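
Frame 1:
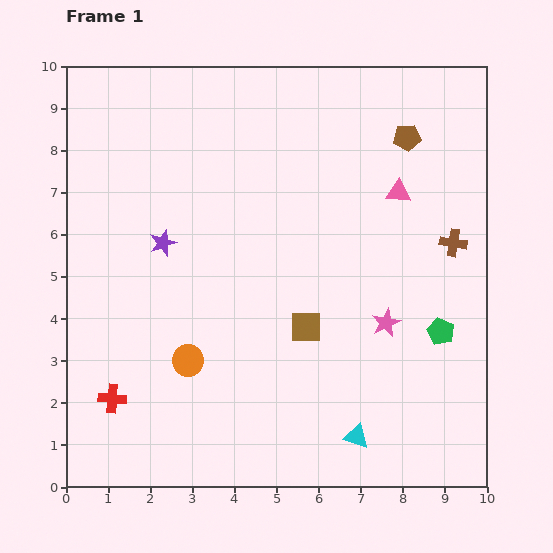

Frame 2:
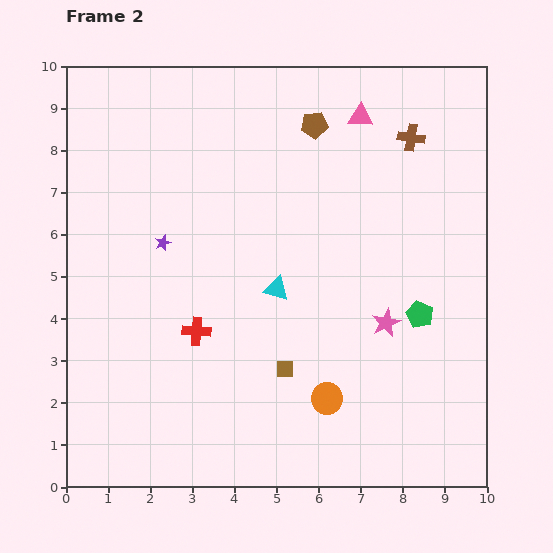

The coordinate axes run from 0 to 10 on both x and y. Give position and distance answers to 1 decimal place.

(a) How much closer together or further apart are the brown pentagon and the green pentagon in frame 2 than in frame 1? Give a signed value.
+0.4

Distance in frame 1: 4.7. Distance in frame 2: 5.1.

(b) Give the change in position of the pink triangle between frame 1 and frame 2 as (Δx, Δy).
(-0.9, 1.8)

The pink triangle was at (7.9, 7.0) in frame 1 and (7.0, 8.8) in frame 2.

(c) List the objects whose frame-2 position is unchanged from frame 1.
the purple star, the pink star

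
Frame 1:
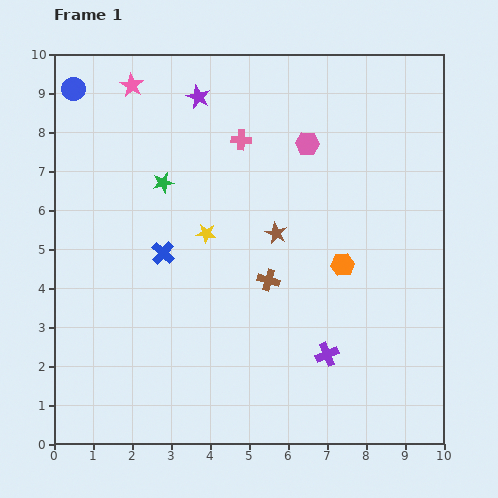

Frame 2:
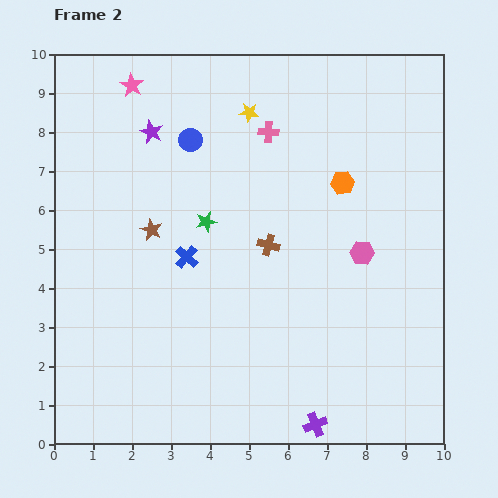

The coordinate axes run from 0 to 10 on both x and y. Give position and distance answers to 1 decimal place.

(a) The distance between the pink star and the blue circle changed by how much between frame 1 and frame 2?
+0.6

Distance in frame 1: 1.5. Distance in frame 2: 2.1.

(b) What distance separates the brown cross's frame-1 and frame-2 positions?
0.9

The brown cross moved from (5.5, 4.2) to (5.5, 5.1), a distance of √(0.0² + 0.9²) ≈ 0.9.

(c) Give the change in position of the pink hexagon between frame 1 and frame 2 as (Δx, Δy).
(1.4, -2.8)

The pink hexagon was at (6.5, 7.7) in frame 1 and (7.9, 4.9) in frame 2.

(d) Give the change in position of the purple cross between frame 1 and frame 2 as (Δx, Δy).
(-0.3, -1.8)

The purple cross was at (7.0, 2.3) in frame 1 and (6.7, 0.5) in frame 2.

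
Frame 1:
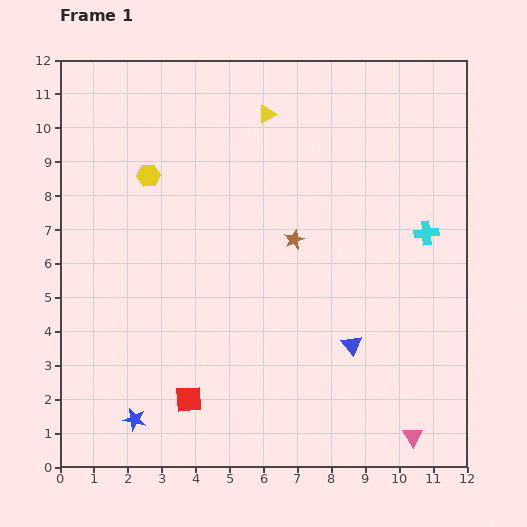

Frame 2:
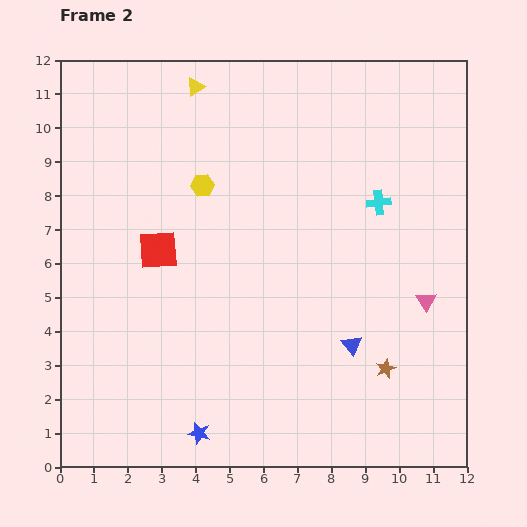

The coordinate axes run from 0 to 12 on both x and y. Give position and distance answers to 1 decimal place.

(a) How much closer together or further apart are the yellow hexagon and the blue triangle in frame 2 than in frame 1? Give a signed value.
-1.4

Distance in frame 1: 7.8. Distance in frame 2: 6.4.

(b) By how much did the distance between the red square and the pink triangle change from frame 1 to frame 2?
+1.3

Distance in frame 1: 6.7. Distance in frame 2: 8.0.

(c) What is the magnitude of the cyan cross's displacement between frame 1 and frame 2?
1.7

The cyan cross moved from (10.8, 6.9) to (9.4, 7.8), a distance of √(1.4² + 0.9²) ≈ 1.7.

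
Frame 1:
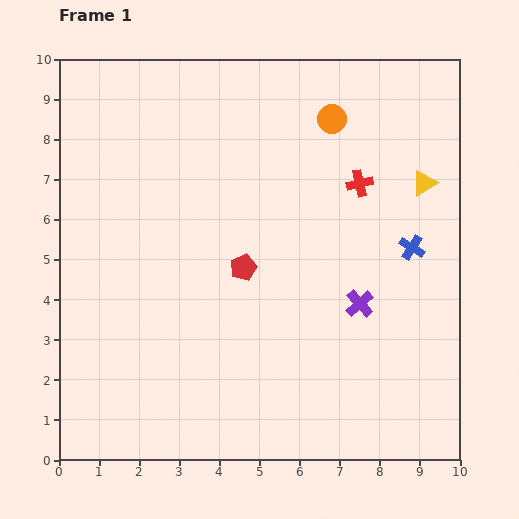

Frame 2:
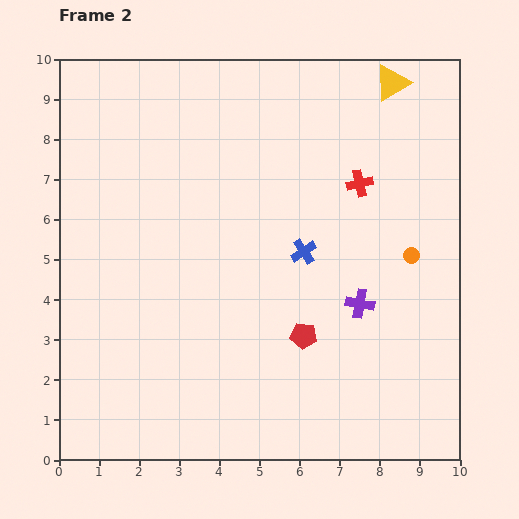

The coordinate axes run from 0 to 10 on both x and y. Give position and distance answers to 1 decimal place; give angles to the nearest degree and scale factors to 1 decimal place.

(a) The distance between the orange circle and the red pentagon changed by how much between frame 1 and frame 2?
-0.9

Distance in frame 1: 4.3. Distance in frame 2: 3.4.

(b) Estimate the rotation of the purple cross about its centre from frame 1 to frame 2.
38° counter-clockwise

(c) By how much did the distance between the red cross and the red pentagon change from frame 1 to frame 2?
+0.4

Distance in frame 1: 3.6. Distance in frame 2: 4.0.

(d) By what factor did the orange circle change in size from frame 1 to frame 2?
0.6×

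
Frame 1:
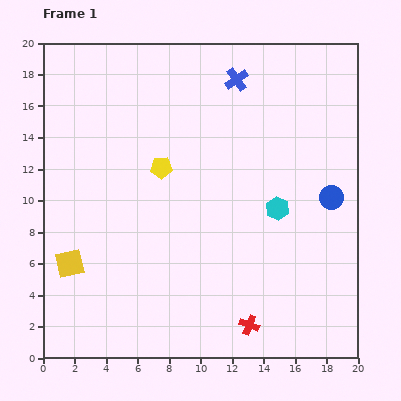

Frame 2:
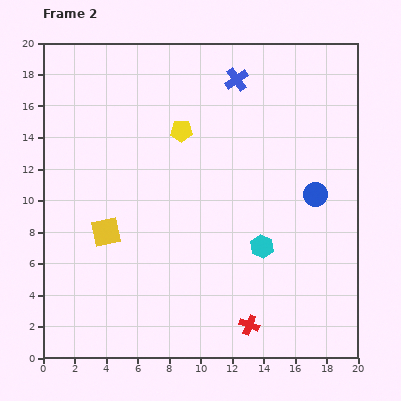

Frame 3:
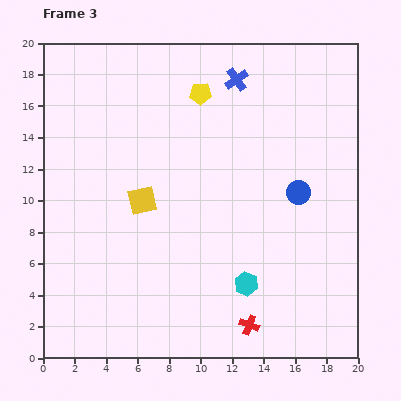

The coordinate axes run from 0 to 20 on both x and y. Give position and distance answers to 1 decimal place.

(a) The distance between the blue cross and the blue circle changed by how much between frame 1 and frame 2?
-0.8

Distance in frame 1: 9.6. Distance in frame 2: 8.8.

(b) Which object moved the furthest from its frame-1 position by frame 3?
the yellow square

(moved 6.1; next 5.3)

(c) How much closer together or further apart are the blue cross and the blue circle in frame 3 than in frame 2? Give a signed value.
-0.6

Distance in frame 2: 8.8. Distance in frame 3: 8.2.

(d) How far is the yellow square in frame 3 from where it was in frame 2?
3.0

The yellow square moved from (4.0, 8.0) to (6.3, 10.0), a distance of √(2.3² + 2.0²) ≈ 3.0.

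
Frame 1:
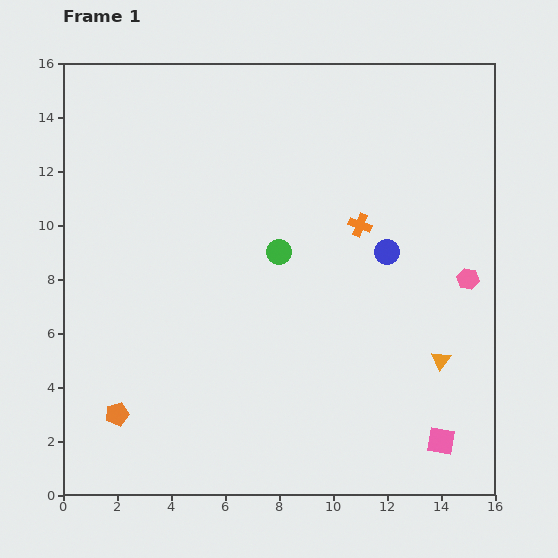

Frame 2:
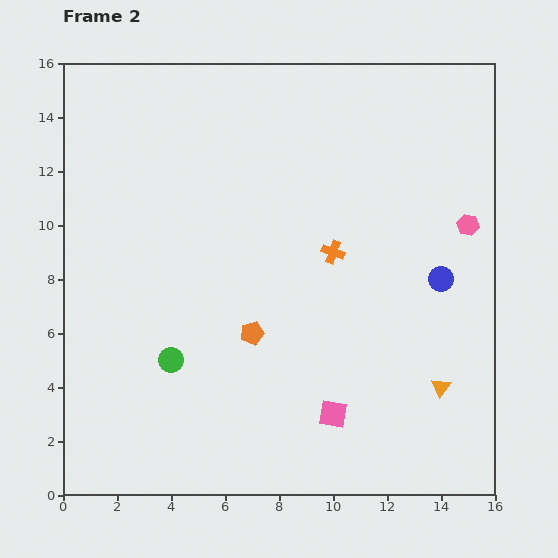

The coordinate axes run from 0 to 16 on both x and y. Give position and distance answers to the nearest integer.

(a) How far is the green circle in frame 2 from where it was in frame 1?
6

The green circle moved from (8, 9) to (4, 5), a distance of √(4² + 4²) ≈ 6.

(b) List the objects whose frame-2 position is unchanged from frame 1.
none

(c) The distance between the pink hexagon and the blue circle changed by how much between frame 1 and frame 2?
-1

Distance in frame 1: 3. Distance in frame 2: 2.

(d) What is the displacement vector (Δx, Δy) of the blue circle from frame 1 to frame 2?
(2, -1)

The blue circle was at (12, 9) in frame 1 and (14, 8) in frame 2.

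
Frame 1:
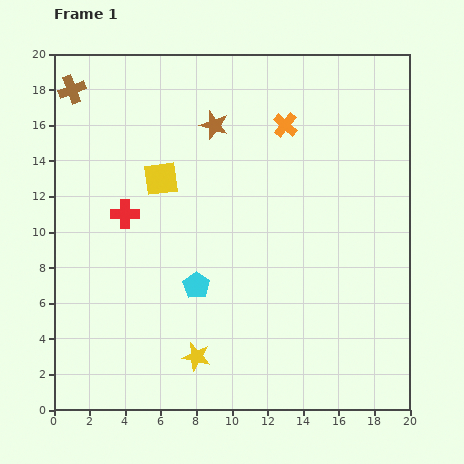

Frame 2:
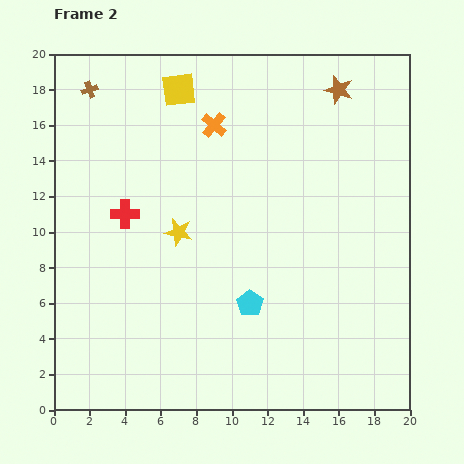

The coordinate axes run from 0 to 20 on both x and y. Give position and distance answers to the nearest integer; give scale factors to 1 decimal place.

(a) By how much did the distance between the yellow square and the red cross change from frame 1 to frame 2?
+5

Distance in frame 1: 3. Distance in frame 2: 8.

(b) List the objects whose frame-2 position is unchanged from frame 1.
the red cross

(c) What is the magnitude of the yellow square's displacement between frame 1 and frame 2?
5

The yellow square moved from (6, 13) to (7, 18), a distance of √(1² + 5²) ≈ 5.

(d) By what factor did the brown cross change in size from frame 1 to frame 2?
0.6×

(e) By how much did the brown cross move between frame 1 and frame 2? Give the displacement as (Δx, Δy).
(1, 0)

The brown cross was at (1, 18) in frame 1 and (2, 18) in frame 2.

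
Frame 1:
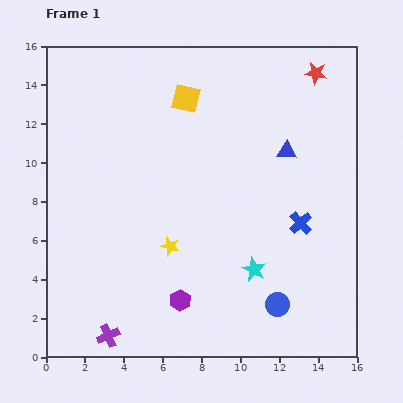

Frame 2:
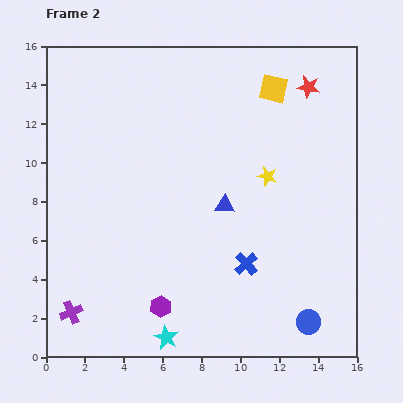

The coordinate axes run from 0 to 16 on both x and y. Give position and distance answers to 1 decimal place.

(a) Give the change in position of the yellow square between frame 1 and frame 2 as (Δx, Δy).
(4.5, 0.5)

The yellow square was at (7.2, 13.3) in frame 1 and (11.7, 13.8) in frame 2.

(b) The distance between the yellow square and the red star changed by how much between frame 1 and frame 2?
-5.0

Distance in frame 1: 6.8. Distance in frame 2: 1.8.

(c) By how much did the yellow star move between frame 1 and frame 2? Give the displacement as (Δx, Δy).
(5.0, 3.6)

The yellow star was at (6.4, 5.7) in frame 1 and (11.4, 9.3) in frame 2.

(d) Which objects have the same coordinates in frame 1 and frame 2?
none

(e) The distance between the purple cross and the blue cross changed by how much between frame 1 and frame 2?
-2.2

Distance in frame 1: 11.5. Distance in frame 2: 9.3.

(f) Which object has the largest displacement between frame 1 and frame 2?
the yellow star

(moved 6.2; next 5.7)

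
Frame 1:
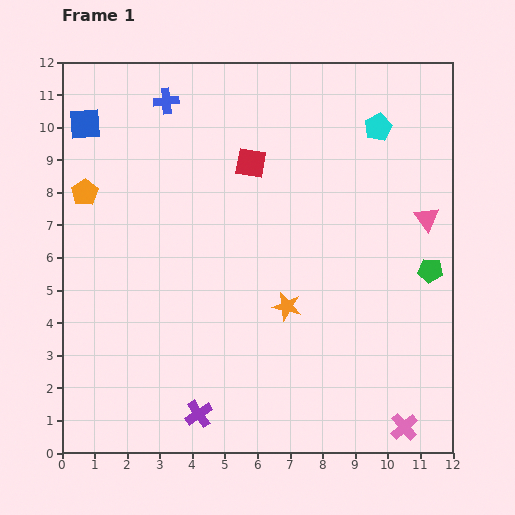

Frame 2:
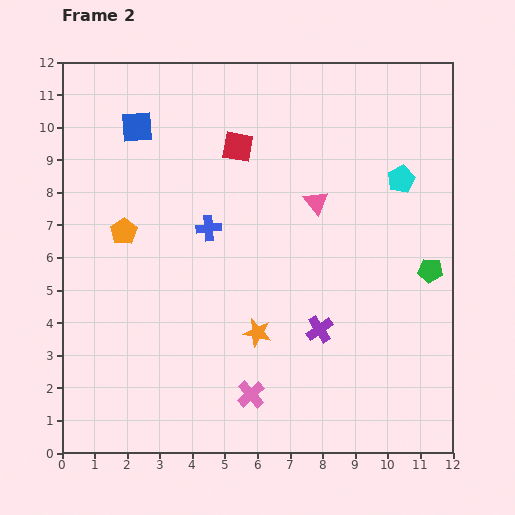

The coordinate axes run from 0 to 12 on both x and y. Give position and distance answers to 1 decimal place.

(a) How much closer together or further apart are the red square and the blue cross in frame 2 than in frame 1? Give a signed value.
-0.5

Distance in frame 1: 3.2. Distance in frame 2: 2.7.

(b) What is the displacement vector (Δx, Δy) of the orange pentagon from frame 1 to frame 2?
(1.2, -1.2)

The orange pentagon was at (0.7, 8.0) in frame 1 and (1.9, 6.8) in frame 2.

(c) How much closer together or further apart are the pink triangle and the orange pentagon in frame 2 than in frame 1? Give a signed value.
-4.5

Distance in frame 1: 10.5. Distance in frame 2: 6.0.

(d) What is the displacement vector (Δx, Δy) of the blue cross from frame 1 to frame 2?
(1.3, -3.9)

The blue cross was at (3.2, 10.8) in frame 1 and (4.5, 6.9) in frame 2.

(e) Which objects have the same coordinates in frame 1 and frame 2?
the green pentagon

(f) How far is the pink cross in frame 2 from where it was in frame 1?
4.8

The pink cross moved from (10.5, 0.8) to (5.8, 1.8), a distance of √(4.7² + 1.0²) ≈ 4.8.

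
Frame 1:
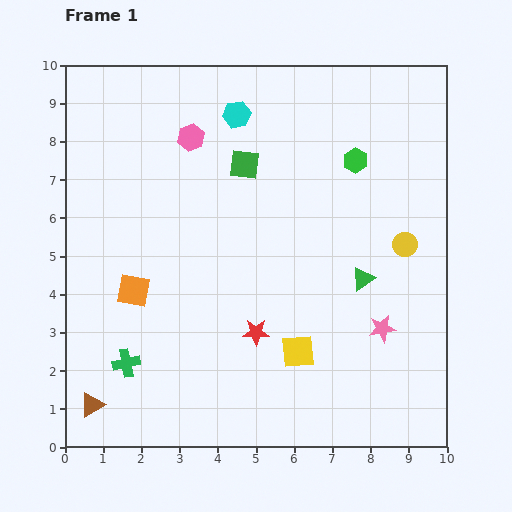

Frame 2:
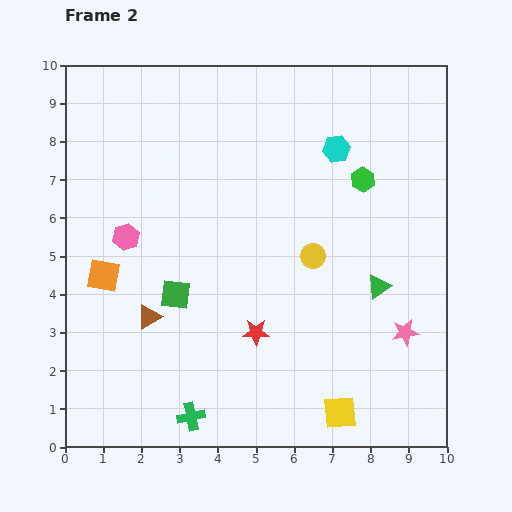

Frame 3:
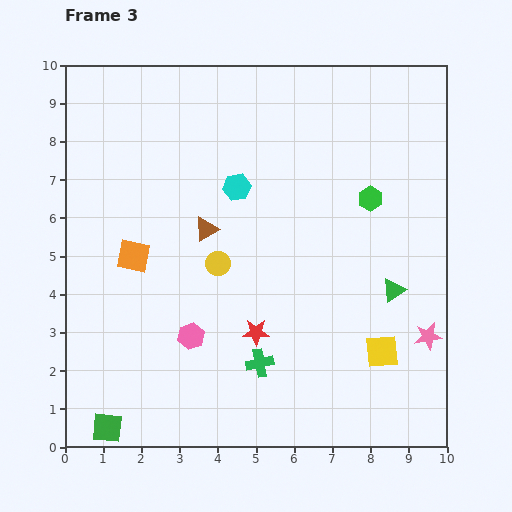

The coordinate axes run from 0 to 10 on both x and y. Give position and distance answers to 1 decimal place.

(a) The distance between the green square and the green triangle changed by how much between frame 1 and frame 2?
+1.0

Distance in frame 1: 4.3. Distance in frame 2: 5.3.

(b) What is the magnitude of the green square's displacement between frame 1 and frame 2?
3.8

The green square moved from (4.7, 7.4) to (2.9, 4.0), a distance of √(1.8² + 3.4²) ≈ 3.8.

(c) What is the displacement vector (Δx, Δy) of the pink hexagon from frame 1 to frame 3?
(0.0, -5.2)

The pink hexagon was at (3.3, 8.1) in frame 1 and (3.3, 2.9) in frame 3.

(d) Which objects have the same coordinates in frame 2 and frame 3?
the red star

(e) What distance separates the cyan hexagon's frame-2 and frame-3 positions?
2.8

The cyan hexagon moved from (7.1, 7.8) to (4.5, 6.8), a distance of √(2.6² + 1.0²) ≈ 2.8.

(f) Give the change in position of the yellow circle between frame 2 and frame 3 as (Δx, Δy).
(-2.5, -0.2)

The yellow circle was at (6.5, 5.0) in frame 2 and (4.0, 4.8) in frame 3.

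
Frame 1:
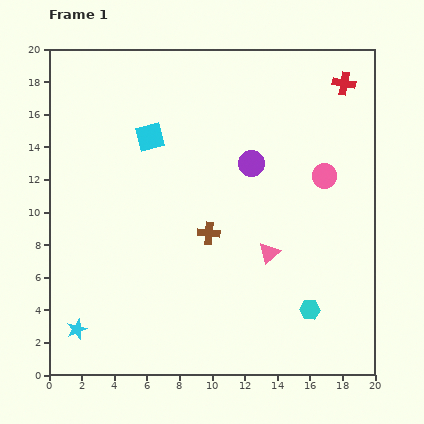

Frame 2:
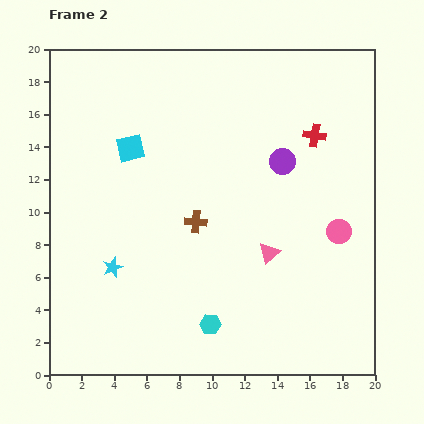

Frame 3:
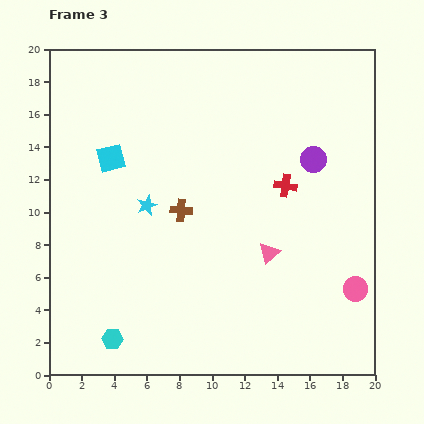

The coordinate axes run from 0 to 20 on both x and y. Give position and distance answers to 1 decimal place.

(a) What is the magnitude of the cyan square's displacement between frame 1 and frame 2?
1.4

The cyan square moved from (6.2, 14.6) to (5.0, 13.9), a distance of √(1.2² + 0.7²) ≈ 1.4.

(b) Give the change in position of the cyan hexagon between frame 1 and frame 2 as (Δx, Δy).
(-6.1, -0.9)

The cyan hexagon was at (16.0, 4.0) in frame 1 and (9.9, 3.1) in frame 2.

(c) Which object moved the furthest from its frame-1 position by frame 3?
the cyan hexagon

(moved 12.2; next 8.7)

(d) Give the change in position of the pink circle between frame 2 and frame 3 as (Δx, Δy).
(1.0, -3.5)

The pink circle was at (17.8, 8.8) in frame 2 and (18.8, 5.3) in frame 3.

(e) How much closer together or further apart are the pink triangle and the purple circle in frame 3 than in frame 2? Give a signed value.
+0.6

Distance in frame 2: 5.7. Distance in frame 3: 6.3.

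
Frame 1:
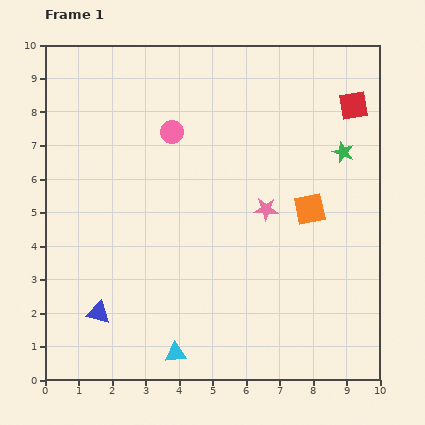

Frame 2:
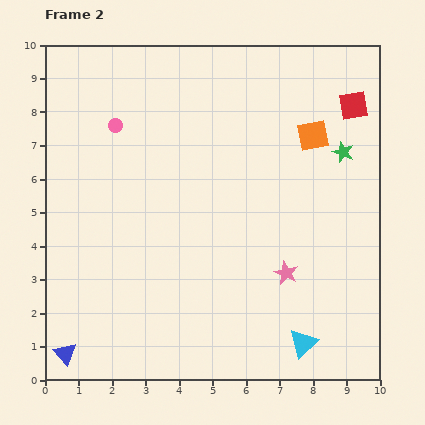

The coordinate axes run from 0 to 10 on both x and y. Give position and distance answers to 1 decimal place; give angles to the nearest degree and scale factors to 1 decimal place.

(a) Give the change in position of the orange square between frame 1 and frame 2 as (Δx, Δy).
(0.1, 2.2)

The orange square was at (7.9, 5.1) in frame 1 and (8.0, 7.3) in frame 2.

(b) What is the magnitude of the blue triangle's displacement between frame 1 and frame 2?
1.6

The blue triangle moved from (1.6, 2.0) to (0.6, 0.8), a distance of √(1.0² + 1.2²) ≈ 1.6.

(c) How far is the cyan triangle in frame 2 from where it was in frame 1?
3.8

The cyan triangle moved from (3.9, 0.8) to (7.7, 1.1), a distance of √(3.8² + 0.3²) ≈ 3.8.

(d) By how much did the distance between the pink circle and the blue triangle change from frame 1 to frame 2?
+1.2

Distance in frame 1: 5.8. Distance in frame 2: 7.0.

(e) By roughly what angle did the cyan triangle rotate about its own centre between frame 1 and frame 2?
38° counter-clockwise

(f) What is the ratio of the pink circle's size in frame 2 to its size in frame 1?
0.6×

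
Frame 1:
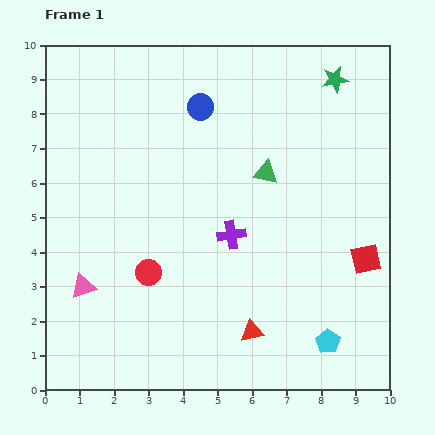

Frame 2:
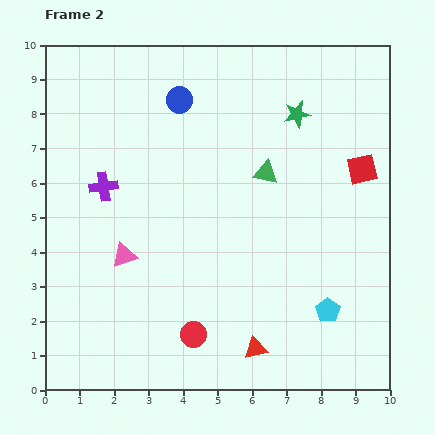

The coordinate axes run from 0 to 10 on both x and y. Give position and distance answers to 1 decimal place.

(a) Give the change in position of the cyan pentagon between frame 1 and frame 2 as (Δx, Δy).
(0.0, 0.9)

The cyan pentagon was at (8.2, 1.4) in frame 1 and (8.2, 2.3) in frame 2.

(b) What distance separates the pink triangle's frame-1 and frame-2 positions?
1.5

The pink triangle moved from (1.1, 3.0) to (2.3, 3.9), a distance of √(1.2² + 0.9²) ≈ 1.5.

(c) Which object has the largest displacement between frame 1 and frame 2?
the purple cross

(moved 4.0; next 2.6)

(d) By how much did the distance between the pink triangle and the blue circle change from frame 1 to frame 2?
-1.4

Distance in frame 1: 6.2. Distance in frame 2: 4.8.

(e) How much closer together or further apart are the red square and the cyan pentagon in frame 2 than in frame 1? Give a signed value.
+1.6

Distance in frame 1: 2.6. Distance in frame 2: 4.2.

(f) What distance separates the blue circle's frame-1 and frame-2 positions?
0.6

The blue circle moved from (4.5, 8.2) to (3.9, 8.4), a distance of √(0.6² + 0.2²) ≈ 0.6.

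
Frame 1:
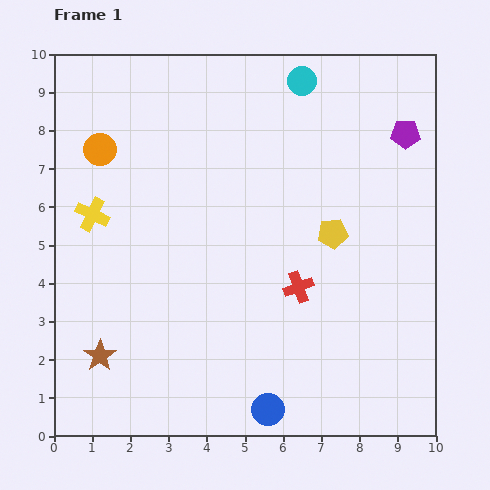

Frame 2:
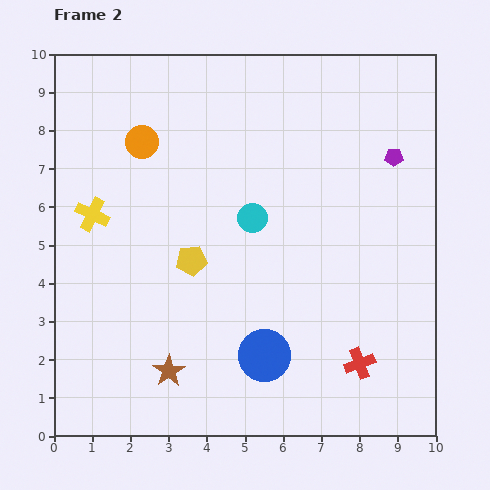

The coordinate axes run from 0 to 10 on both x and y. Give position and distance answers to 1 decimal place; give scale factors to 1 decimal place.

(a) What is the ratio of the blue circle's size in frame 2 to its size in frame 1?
1.6×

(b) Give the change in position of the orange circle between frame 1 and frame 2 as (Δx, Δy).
(1.1, 0.2)

The orange circle was at (1.2, 7.5) in frame 1 and (2.3, 7.7) in frame 2.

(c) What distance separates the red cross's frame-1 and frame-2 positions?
2.6

The red cross moved from (6.4, 3.9) to (8.0, 1.9), a distance of √(1.6² + 2.0²) ≈ 2.6.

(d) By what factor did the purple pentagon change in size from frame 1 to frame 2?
0.6×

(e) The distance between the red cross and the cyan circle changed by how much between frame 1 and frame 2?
-0.7

Distance in frame 1: 5.4. Distance in frame 2: 4.7.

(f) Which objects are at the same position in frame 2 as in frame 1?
the yellow cross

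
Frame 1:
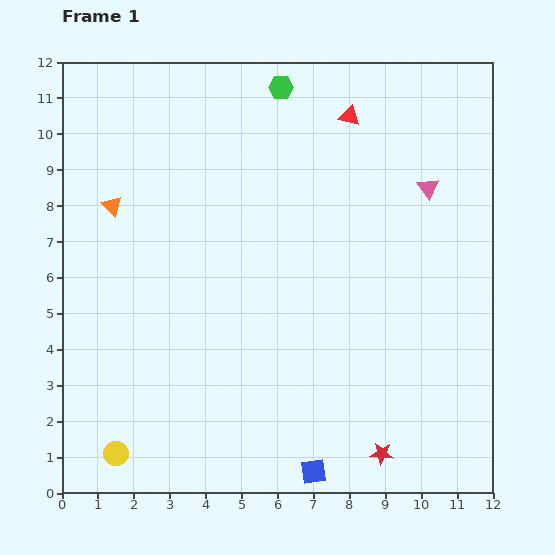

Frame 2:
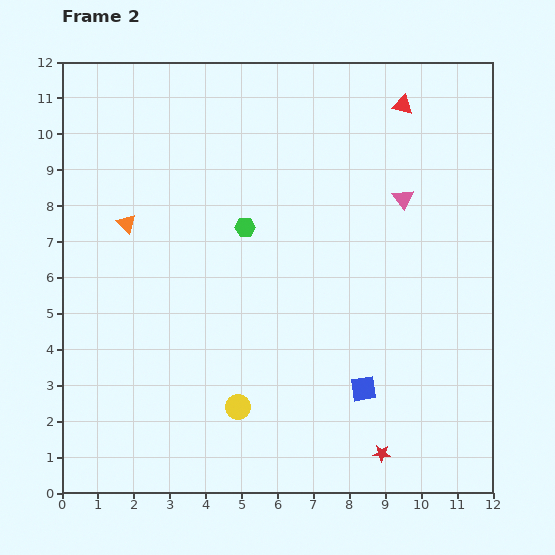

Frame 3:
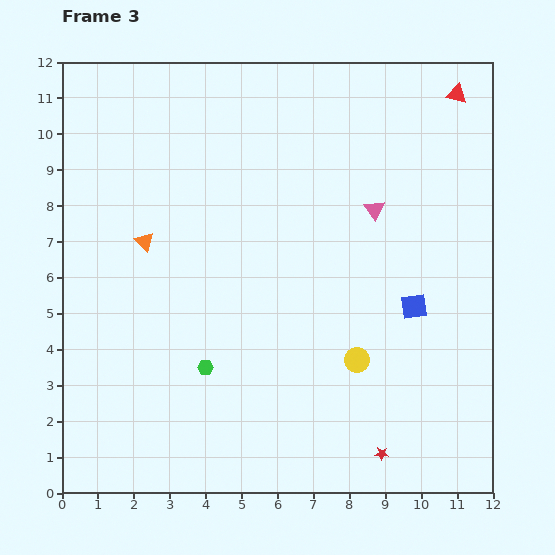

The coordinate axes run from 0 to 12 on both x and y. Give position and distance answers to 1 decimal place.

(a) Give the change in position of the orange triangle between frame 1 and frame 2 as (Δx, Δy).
(0.4, -0.5)

The orange triangle was at (1.4, 8.0) in frame 1 and (1.8, 7.5) in frame 2.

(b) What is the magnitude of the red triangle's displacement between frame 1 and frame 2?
1.5

The red triangle moved from (8.0, 10.5) to (9.5, 10.8), a distance of √(1.5² + 0.3²) ≈ 1.5.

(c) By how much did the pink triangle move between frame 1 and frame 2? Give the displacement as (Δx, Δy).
(-0.7, -0.3)

The pink triangle was at (10.2, 8.5) in frame 1 and (9.5, 8.2) in frame 2.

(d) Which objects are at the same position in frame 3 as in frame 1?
the red star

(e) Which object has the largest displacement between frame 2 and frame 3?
the green hexagon

(moved 4.1; next 3.5)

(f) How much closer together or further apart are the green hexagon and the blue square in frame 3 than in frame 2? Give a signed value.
+0.4

Distance in frame 2: 5.6. Distance in frame 3: 6.0.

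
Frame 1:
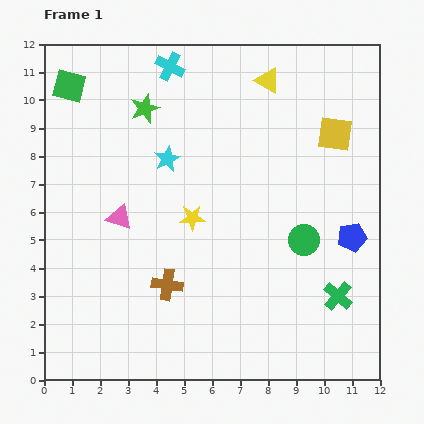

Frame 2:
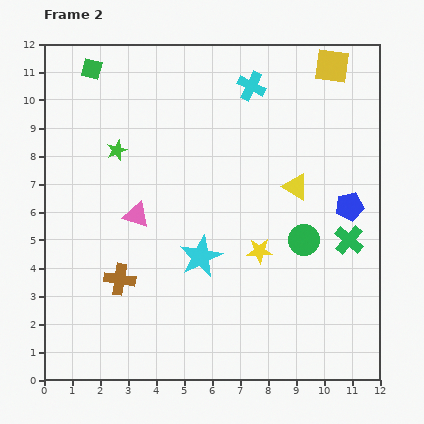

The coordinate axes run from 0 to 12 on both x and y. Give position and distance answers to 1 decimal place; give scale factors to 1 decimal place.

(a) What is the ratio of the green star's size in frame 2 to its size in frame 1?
0.7×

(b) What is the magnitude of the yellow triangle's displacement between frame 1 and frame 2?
3.9

The yellow triangle moved from (8.0, 10.7) to (9.0, 6.9), a distance of √(1.0² + 3.8²) ≈ 3.9.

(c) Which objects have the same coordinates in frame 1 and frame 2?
the green circle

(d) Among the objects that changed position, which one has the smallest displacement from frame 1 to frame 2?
the pink triangle

(moved 0.6)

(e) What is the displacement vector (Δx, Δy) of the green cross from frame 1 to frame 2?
(0.4, 2.0)

The green cross was at (10.5, 3.0) in frame 1 and (10.9, 5.0) in frame 2.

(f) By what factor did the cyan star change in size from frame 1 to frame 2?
1.6×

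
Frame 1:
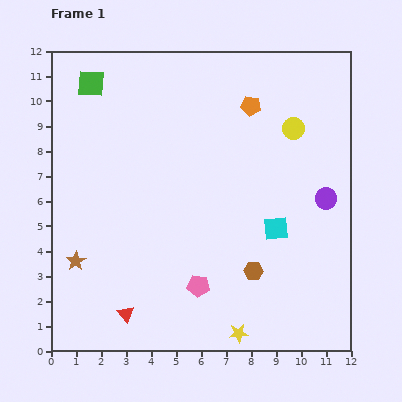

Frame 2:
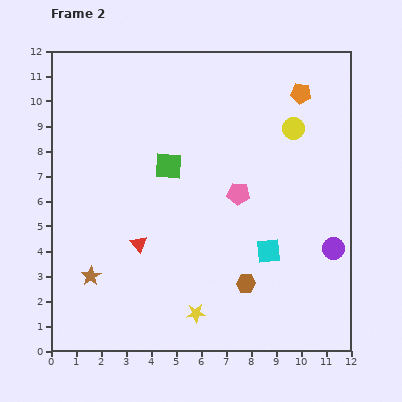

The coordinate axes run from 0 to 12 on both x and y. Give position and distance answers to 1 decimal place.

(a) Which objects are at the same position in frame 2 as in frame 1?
the yellow circle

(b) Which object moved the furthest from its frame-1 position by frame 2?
the green square

(moved 4.5; next 4.0)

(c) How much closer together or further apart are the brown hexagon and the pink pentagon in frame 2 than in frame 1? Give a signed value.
+1.3

Distance in frame 1: 2.3. Distance in frame 2: 3.6.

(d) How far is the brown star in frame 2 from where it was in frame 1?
0.8

The brown star moved from (1.0, 3.6) to (1.6, 3.0), a distance of √(0.6² + 0.6²) ≈ 0.8.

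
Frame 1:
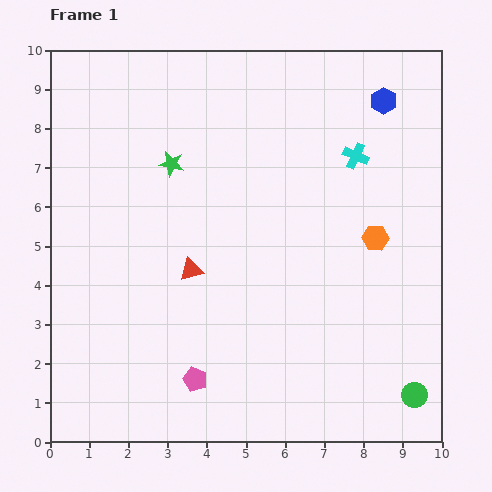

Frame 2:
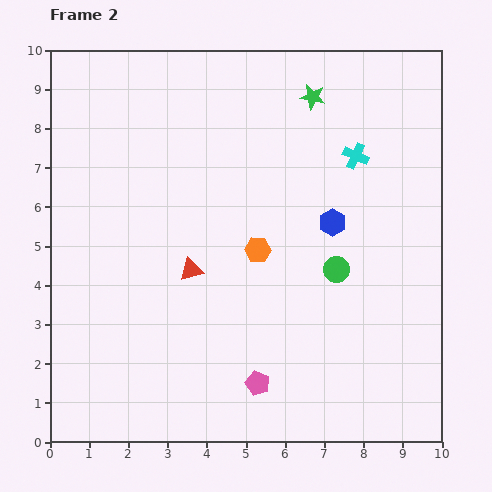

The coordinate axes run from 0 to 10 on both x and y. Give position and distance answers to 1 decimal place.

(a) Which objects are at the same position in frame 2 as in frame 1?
the cyan cross, the red triangle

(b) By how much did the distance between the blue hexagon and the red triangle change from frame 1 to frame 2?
-2.7

Distance in frame 1: 6.5. Distance in frame 2: 3.8.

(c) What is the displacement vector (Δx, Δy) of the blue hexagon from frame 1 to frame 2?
(-1.3, -3.1)

The blue hexagon was at (8.5, 8.7) in frame 1 and (7.2, 5.6) in frame 2.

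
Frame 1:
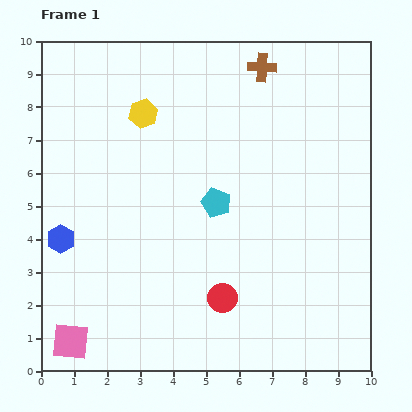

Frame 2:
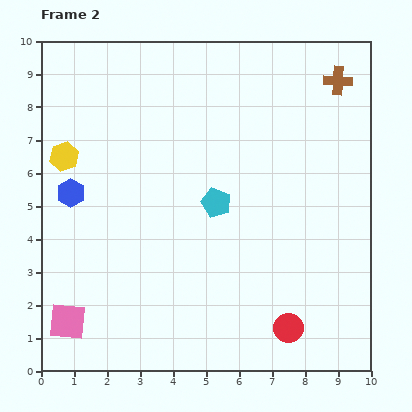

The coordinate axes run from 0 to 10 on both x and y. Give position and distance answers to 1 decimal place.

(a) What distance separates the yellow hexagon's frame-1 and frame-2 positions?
2.7

The yellow hexagon moved from (3.1, 7.8) to (0.7, 6.5), a distance of √(2.4² + 1.3²) ≈ 2.7.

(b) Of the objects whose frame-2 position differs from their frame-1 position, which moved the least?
the pink square

(moved 0.6)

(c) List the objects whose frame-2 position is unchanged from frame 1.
the cyan pentagon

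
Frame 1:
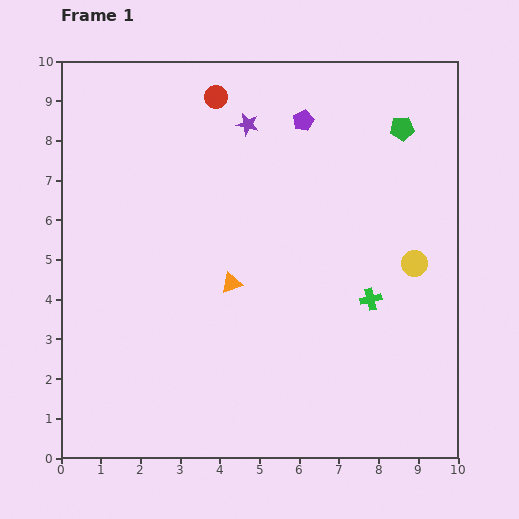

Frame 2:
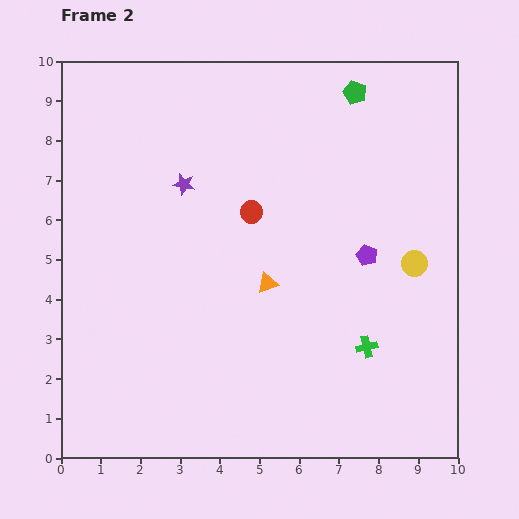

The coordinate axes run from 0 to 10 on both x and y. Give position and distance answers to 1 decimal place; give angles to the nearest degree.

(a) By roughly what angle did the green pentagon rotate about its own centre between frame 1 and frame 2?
27° clockwise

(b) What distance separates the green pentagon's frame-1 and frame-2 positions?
1.5

The green pentagon moved from (8.6, 8.3) to (7.4, 9.2), a distance of √(1.2² + 0.9²) ≈ 1.5.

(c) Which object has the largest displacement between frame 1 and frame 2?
the purple pentagon

(moved 3.8; next 3.0)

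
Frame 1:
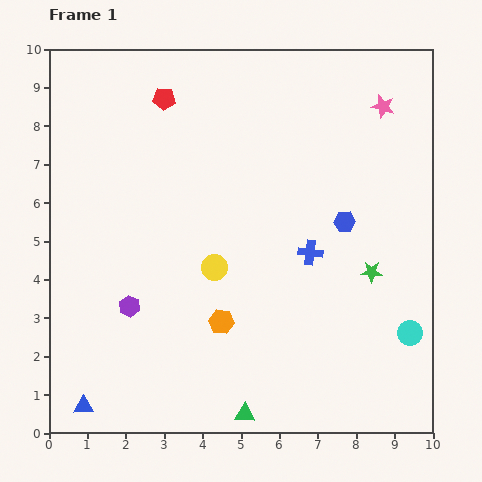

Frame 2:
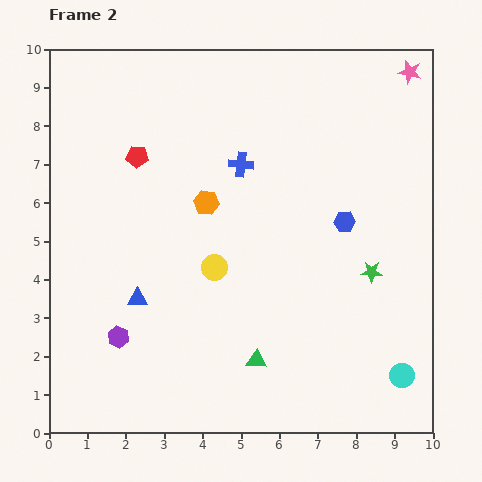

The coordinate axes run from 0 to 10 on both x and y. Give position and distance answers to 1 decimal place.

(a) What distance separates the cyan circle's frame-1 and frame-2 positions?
1.1

The cyan circle moved from (9.4, 2.6) to (9.2, 1.5), a distance of √(0.2² + 1.1²) ≈ 1.1.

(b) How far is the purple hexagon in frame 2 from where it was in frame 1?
0.9

The purple hexagon moved from (2.1, 3.3) to (1.8, 2.5), a distance of √(0.3² + 0.8²) ≈ 0.9.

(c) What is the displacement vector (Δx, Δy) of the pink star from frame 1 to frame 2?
(0.7, 0.9)

The pink star was at (8.7, 8.5) in frame 1 and (9.4, 9.4) in frame 2.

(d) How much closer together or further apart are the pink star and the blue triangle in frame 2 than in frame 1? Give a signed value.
-1.8

Distance in frame 1: 11.0. Distance in frame 2: 9.2.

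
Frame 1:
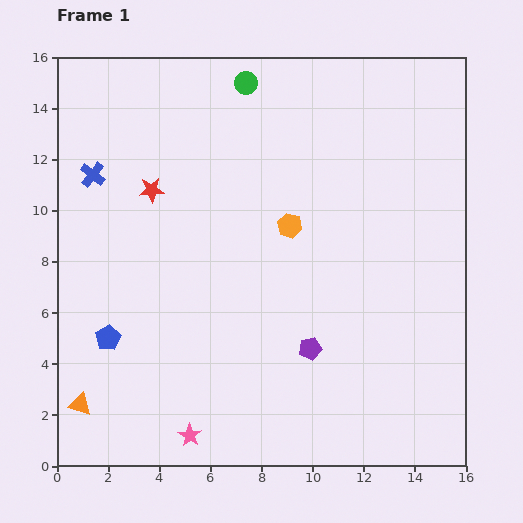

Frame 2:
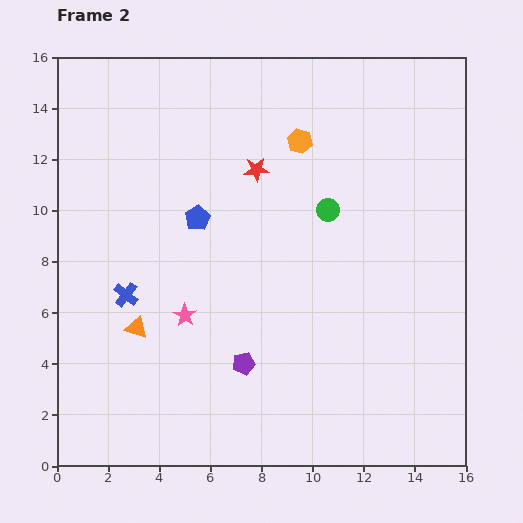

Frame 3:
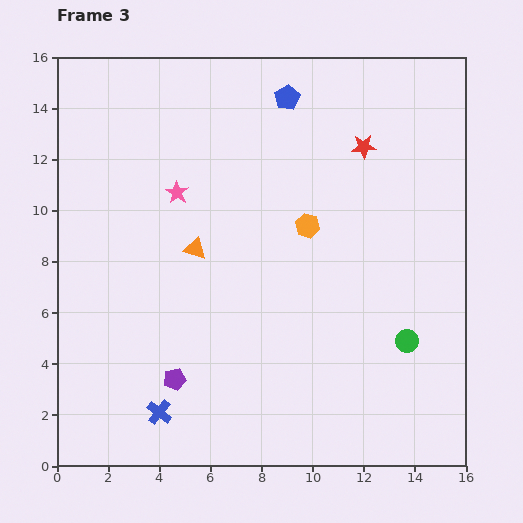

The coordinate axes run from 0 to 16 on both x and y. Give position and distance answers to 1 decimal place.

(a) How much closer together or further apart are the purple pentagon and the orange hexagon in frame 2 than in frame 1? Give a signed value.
+4.1

Distance in frame 1: 4.9. Distance in frame 2: 9.0.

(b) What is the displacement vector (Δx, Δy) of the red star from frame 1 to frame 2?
(4.1, 0.8)

The red star was at (3.7, 10.8) in frame 1 and (7.8, 11.6) in frame 2.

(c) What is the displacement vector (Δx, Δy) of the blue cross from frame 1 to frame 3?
(2.6, -9.3)

The blue cross was at (1.4, 11.4) in frame 1 and (4.0, 2.1) in frame 3.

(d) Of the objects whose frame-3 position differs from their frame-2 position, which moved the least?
the purple pentagon

(moved 2.8)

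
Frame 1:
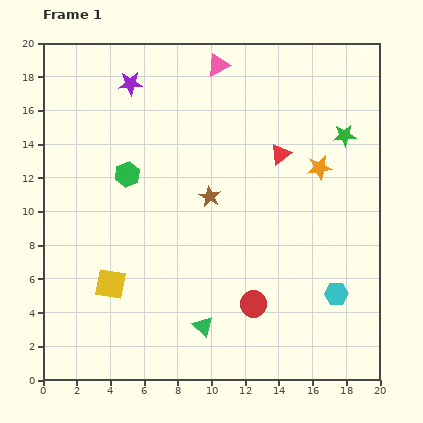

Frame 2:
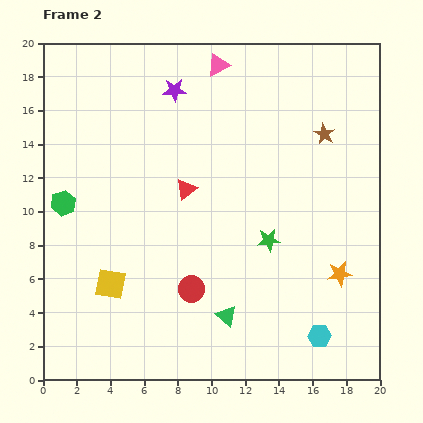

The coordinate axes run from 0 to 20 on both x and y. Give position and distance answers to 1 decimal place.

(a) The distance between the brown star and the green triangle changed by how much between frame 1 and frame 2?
+4.6

Distance in frame 1: 7.7. Distance in frame 2: 12.3.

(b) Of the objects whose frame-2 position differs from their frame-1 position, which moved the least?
the green triangle

(moved 1.5)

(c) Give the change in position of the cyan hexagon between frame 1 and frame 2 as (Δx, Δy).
(-1.0, -2.5)

The cyan hexagon was at (17.4, 5.1) in frame 1 and (16.4, 2.6) in frame 2.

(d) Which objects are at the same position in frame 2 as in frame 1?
the yellow square, the pink triangle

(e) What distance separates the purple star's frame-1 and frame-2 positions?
2.6

The purple star moved from (5.2, 17.6) to (7.8, 17.2), a distance of √(2.6² + 0.4²) ≈ 2.6.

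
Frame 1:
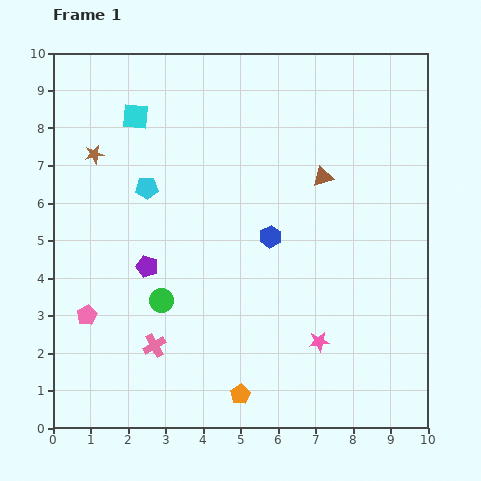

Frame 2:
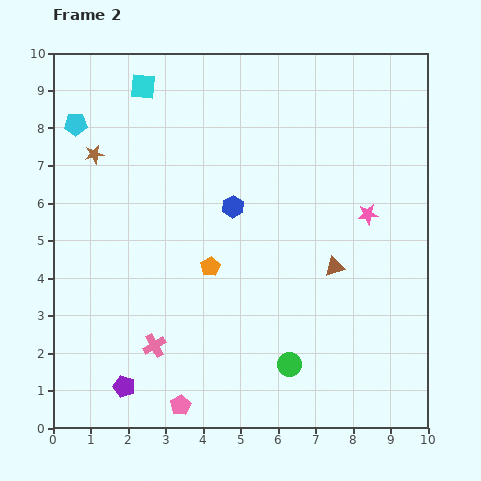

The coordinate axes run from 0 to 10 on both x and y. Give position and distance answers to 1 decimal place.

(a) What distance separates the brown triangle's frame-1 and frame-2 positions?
2.4

The brown triangle moved from (7.2, 6.7) to (7.5, 4.3), a distance of √(0.3² + 2.4²) ≈ 2.4.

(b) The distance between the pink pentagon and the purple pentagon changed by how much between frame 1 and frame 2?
-0.5

Distance in frame 1: 2.1. Distance in frame 2: 1.6.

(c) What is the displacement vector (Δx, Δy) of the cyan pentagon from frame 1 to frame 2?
(-1.9, 1.7)

The cyan pentagon was at (2.5, 6.4) in frame 1 and (0.6, 8.1) in frame 2.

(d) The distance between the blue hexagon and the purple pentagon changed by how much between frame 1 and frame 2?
+2.2

Distance in frame 1: 3.4. Distance in frame 2: 5.6.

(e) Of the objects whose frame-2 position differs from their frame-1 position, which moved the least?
the cyan square

(moved 0.8)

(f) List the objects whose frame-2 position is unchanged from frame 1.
the pink cross, the brown star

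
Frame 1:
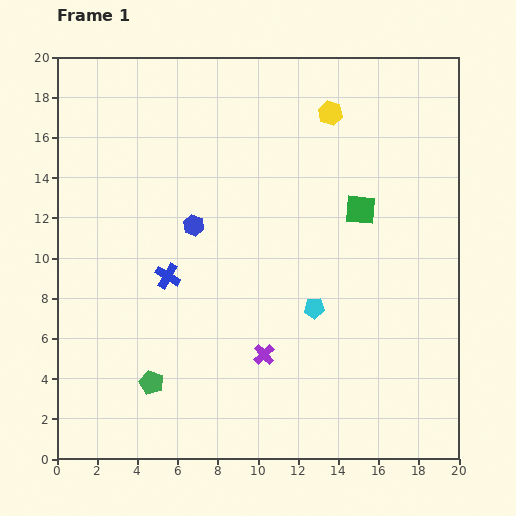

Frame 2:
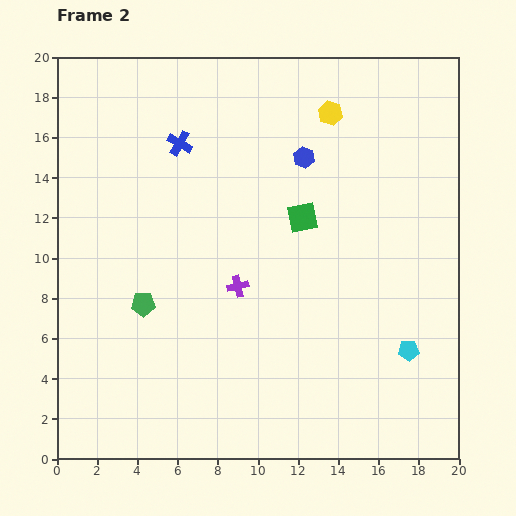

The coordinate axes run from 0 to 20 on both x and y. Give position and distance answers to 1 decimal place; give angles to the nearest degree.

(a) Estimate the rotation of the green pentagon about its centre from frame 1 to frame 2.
23° counter-clockwise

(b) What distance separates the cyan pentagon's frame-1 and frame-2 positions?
5.1

The cyan pentagon moved from (12.8, 7.5) to (17.5, 5.4), a distance of √(4.7² + 2.1²) ≈ 5.1.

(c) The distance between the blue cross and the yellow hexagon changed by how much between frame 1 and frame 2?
-3.9

Distance in frame 1: 11.5. Distance in frame 2: 7.6.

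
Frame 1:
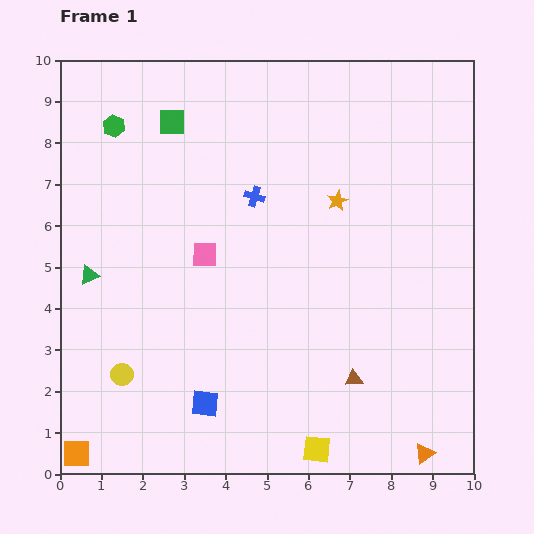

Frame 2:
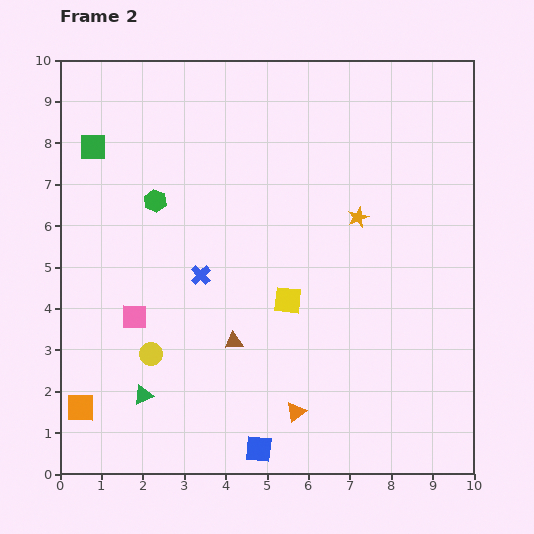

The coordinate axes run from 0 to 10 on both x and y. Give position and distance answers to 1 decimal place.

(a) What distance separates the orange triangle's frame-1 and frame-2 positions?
3.3

The orange triangle moved from (8.8, 0.5) to (5.7, 1.5), a distance of √(3.1² + 1.0²) ≈ 3.3.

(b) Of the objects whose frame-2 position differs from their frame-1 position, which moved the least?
the orange star

(moved 0.6)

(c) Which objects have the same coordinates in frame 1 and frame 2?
none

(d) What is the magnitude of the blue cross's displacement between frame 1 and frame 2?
2.3

The blue cross moved from (4.7, 6.7) to (3.4, 4.8), a distance of √(1.3² + 1.9²) ≈ 2.3.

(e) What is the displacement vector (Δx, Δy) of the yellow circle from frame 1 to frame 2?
(0.7, 0.5)

The yellow circle was at (1.5, 2.4) in frame 1 and (2.2, 2.9) in frame 2.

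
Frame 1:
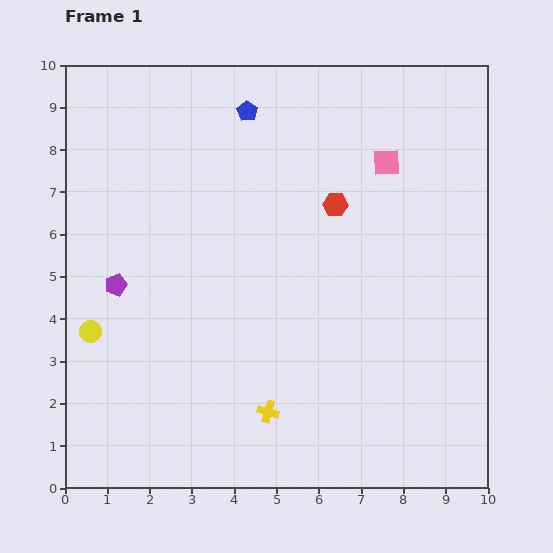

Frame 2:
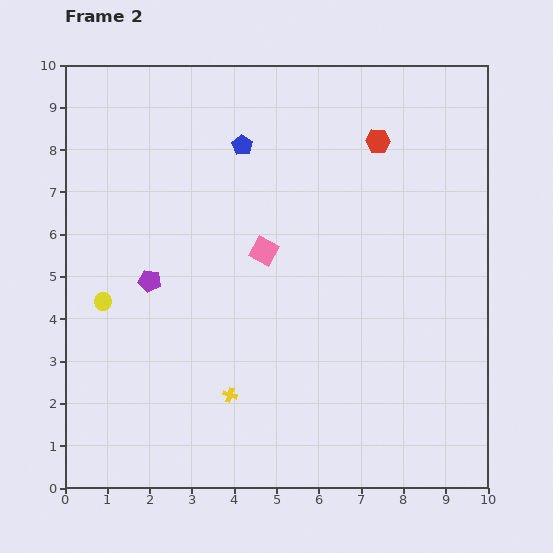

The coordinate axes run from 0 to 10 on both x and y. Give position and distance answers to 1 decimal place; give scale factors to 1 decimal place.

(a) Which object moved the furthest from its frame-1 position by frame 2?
the pink square

(moved 3.6; next 1.8)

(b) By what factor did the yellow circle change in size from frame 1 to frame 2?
0.8×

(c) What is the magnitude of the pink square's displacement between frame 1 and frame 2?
3.6

The pink square moved from (7.6, 7.7) to (4.7, 5.6), a distance of √(2.9² + 2.1²) ≈ 3.6.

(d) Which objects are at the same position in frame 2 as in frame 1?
none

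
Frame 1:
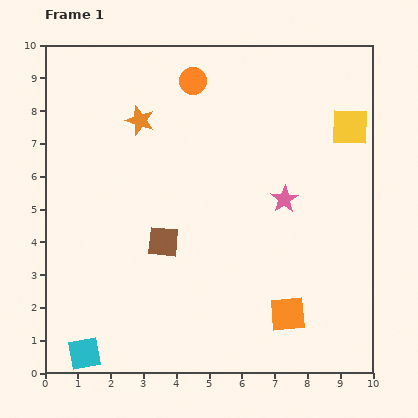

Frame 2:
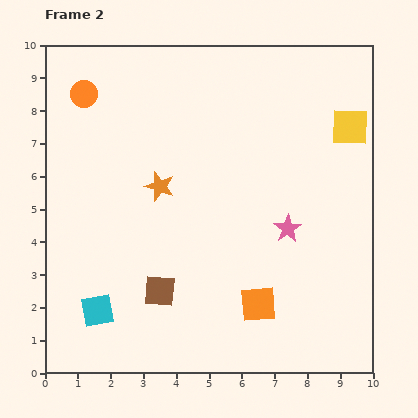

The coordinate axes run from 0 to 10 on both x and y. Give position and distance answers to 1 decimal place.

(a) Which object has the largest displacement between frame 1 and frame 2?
the orange circle

(moved 3.3; next 2.1)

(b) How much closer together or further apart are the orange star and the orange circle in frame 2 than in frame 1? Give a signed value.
+1.6

Distance in frame 1: 2.0. Distance in frame 2: 3.6.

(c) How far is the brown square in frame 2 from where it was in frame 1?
1.5

The brown square moved from (3.6, 4.0) to (3.5, 2.5), a distance of √(0.1² + 1.5²) ≈ 1.5.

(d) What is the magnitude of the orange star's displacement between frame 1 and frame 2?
2.1

The orange star moved from (2.9, 7.7) to (3.5, 5.7), a distance of √(0.6² + 2.0²) ≈ 2.1.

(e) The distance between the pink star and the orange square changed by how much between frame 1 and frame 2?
-1.0

Distance in frame 1: 3.5. Distance in frame 2: 2.5.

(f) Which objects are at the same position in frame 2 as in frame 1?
the yellow square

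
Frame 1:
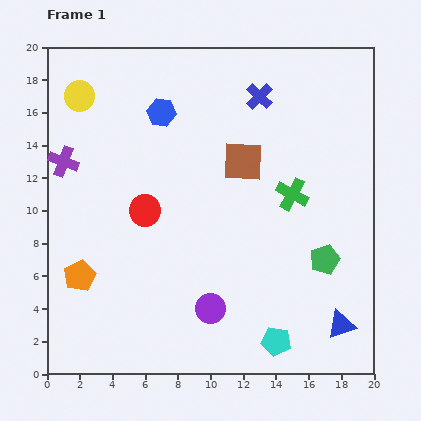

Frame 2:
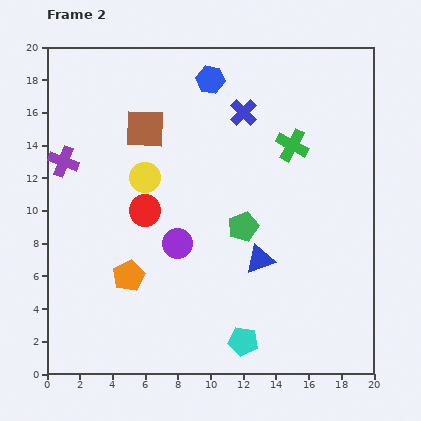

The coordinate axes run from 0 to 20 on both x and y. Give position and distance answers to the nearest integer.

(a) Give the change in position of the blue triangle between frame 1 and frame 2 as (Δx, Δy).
(-5, 4)

The blue triangle was at (18, 3) in frame 1 and (13, 7) in frame 2.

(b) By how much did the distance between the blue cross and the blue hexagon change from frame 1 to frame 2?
-3

Distance in frame 1: 6. Distance in frame 2: 3.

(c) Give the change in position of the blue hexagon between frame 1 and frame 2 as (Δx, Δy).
(3, 2)

The blue hexagon was at (7, 16) in frame 1 and (10, 18) in frame 2.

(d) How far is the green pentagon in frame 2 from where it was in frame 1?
5

The green pentagon moved from (17, 7) to (12, 9), a distance of √(5² + 2²) ≈ 5.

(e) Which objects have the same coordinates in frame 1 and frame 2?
the purple cross, the red circle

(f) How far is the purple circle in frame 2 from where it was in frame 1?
4

The purple circle moved from (10, 4) to (8, 8), a distance of √(2² + 4²) ≈ 4.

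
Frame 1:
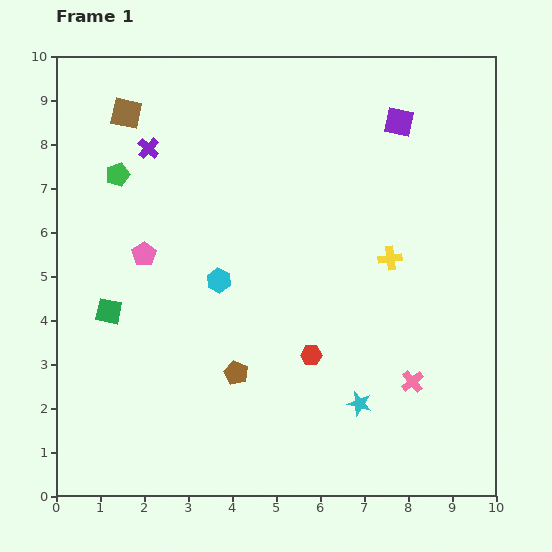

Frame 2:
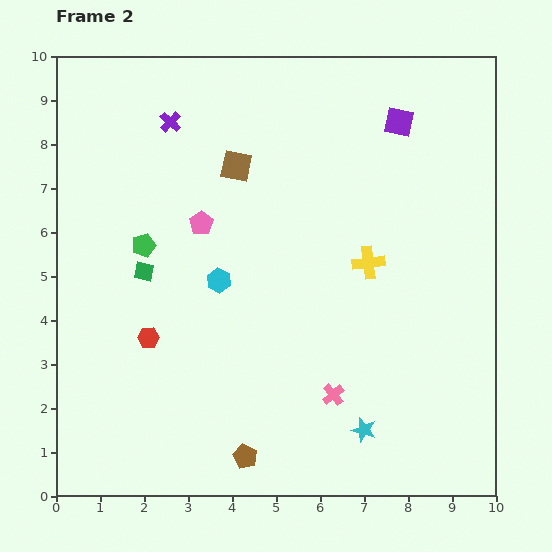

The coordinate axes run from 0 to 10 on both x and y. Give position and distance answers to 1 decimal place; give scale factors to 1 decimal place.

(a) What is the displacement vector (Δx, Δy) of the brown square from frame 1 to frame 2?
(2.5, -1.2)

The brown square was at (1.6, 8.7) in frame 1 and (4.1, 7.5) in frame 2.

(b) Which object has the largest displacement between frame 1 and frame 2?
the red hexagon

(moved 3.7; next 2.8)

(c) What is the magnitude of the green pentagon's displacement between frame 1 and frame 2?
1.7

The green pentagon moved from (1.4, 7.3) to (2.0, 5.7), a distance of √(0.6² + 1.6²) ≈ 1.7.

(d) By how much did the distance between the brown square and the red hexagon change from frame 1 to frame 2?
-2.5

Distance in frame 1: 6.9. Distance in frame 2: 4.4.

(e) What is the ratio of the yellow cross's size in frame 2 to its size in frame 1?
1.4×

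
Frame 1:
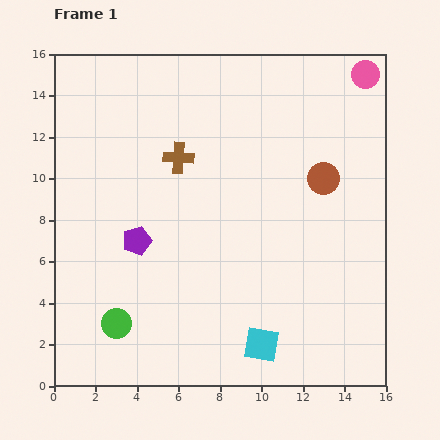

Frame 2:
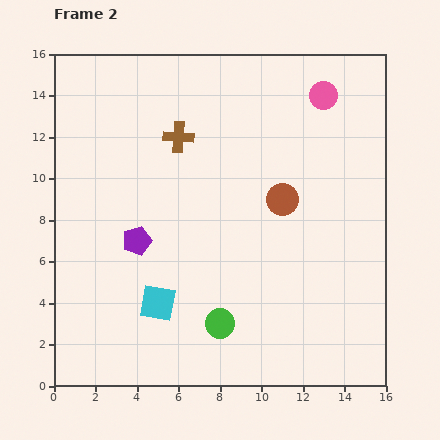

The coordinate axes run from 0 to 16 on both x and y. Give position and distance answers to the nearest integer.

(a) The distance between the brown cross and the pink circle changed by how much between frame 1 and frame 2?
-3

Distance in frame 1: 10. Distance in frame 2: 7.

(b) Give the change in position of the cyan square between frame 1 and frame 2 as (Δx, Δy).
(-5, 2)

The cyan square was at (10, 2) in frame 1 and (5, 4) in frame 2.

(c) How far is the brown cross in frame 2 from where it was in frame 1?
1

The brown cross moved from (6, 11) to (6, 12), a distance of √(0² + 1²) ≈ 1.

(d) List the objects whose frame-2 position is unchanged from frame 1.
the purple pentagon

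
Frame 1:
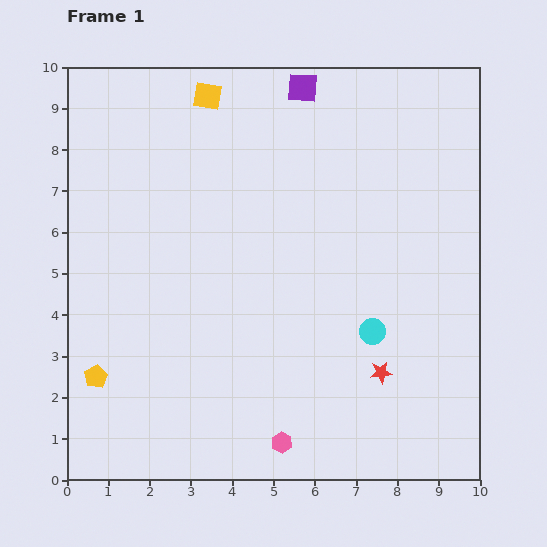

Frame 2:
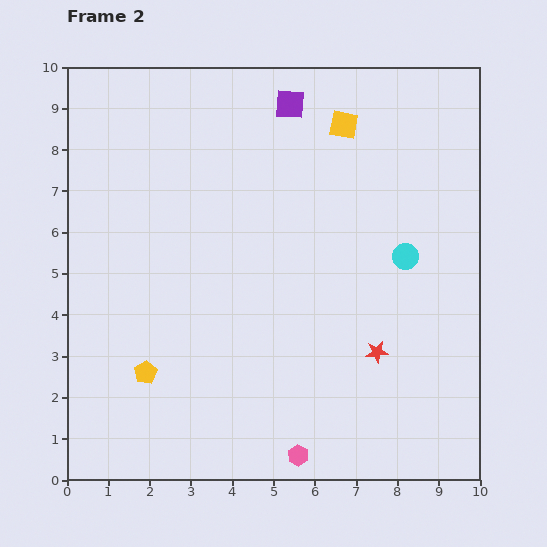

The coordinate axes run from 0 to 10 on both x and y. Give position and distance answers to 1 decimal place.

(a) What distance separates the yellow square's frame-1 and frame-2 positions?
3.4

The yellow square moved from (3.4, 9.3) to (6.7, 8.6), a distance of √(3.3² + 0.7²) ≈ 3.4.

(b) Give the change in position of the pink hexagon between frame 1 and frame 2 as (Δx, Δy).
(0.4, -0.3)

The pink hexagon was at (5.2, 0.9) in frame 1 and (5.6, 0.6) in frame 2.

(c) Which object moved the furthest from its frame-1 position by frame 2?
the yellow square

(moved 3.4; next 2.0)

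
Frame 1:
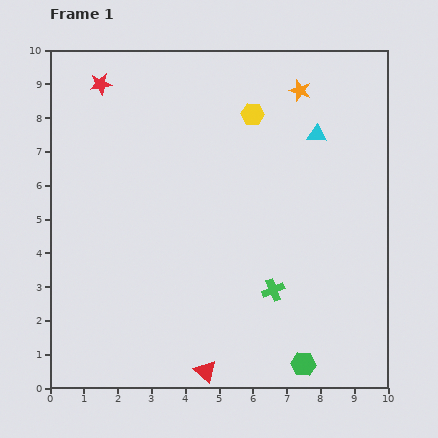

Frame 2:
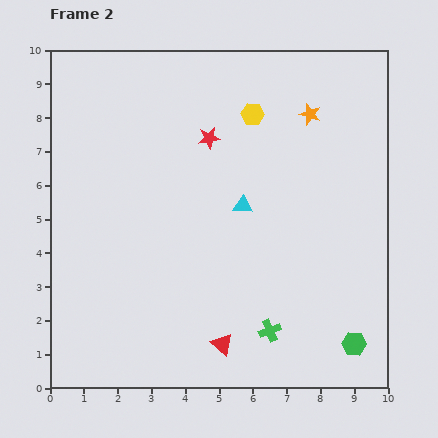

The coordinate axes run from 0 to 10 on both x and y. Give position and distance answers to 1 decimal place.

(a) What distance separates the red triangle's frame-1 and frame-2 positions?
0.9

The red triangle moved from (4.6, 0.5) to (5.1, 1.3), a distance of √(0.5² + 0.8²) ≈ 0.9.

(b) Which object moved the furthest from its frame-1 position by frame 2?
the red star

(moved 3.6; next 3.0)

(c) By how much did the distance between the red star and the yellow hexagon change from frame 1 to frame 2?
-3.1

Distance in frame 1: 4.6. Distance in frame 2: 1.5.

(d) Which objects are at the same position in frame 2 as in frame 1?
the yellow hexagon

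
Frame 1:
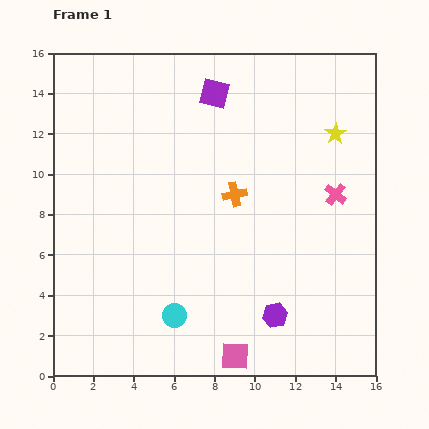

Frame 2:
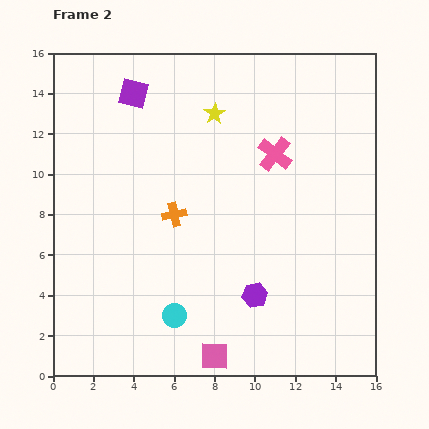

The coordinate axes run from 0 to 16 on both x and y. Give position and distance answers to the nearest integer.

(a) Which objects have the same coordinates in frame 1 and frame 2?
the cyan circle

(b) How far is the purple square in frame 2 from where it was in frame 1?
4

The purple square moved from (8, 14) to (4, 14), a distance of √(4² + 0²) ≈ 4.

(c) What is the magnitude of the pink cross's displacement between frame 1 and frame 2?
4

The pink cross moved from (14, 9) to (11, 11), a distance of √(3² + 2²) ≈ 4.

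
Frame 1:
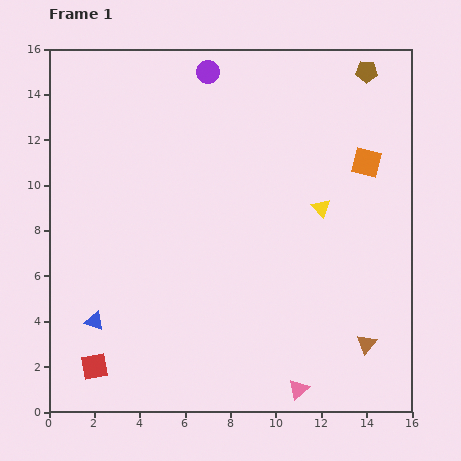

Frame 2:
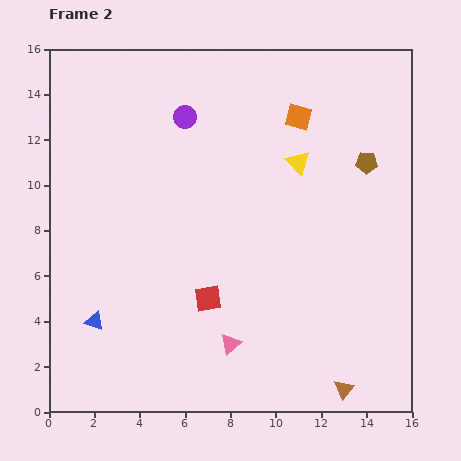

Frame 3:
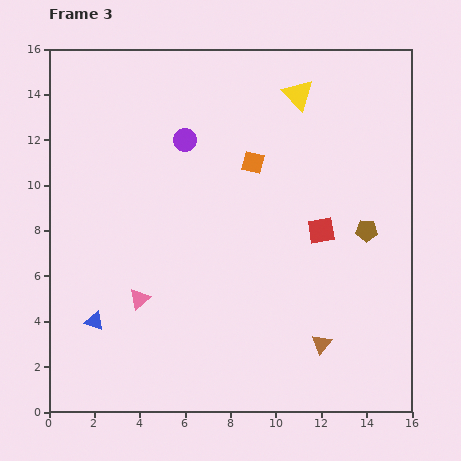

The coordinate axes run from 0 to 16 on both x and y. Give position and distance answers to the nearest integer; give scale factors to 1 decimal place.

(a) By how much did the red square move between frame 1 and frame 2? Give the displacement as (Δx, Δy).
(5, 3)

The red square was at (2, 2) in frame 1 and (7, 5) in frame 2.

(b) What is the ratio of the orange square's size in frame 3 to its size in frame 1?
0.7×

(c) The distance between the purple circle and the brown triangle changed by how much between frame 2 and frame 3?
-3

Distance in frame 2: 14. Distance in frame 3: 11.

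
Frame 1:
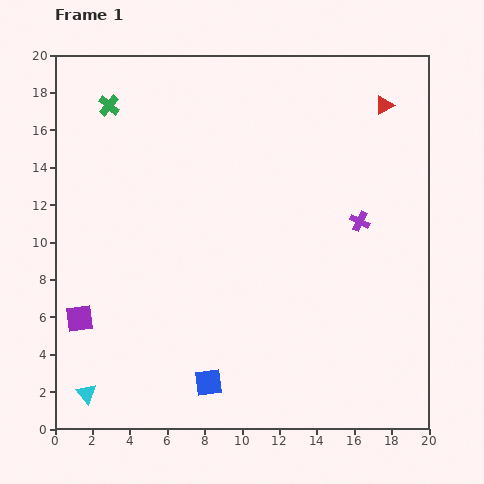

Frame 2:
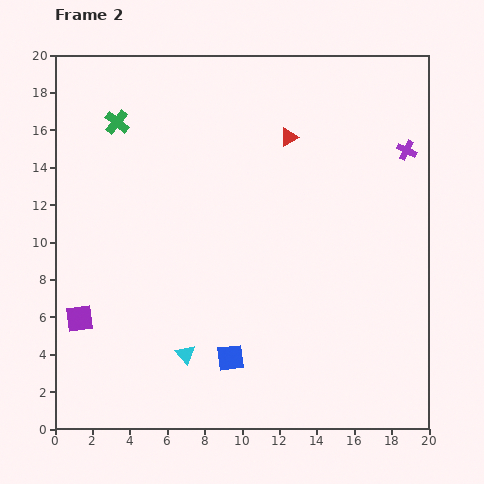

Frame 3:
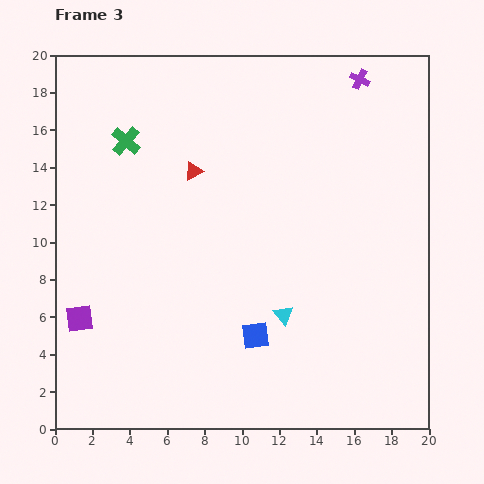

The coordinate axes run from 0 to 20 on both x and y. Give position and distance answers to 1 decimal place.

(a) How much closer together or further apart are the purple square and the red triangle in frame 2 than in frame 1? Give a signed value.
-5.1

Distance in frame 1: 19.9. Distance in frame 2: 14.8.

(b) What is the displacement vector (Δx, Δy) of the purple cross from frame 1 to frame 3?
(0.0, 7.6)

The purple cross was at (16.3, 11.1) in frame 1 and (16.3, 18.7) in frame 3.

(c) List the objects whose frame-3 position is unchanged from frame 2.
the purple square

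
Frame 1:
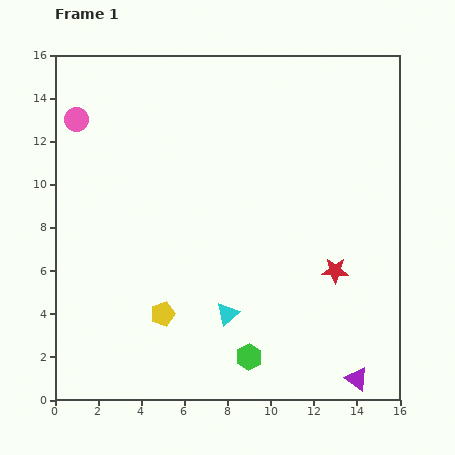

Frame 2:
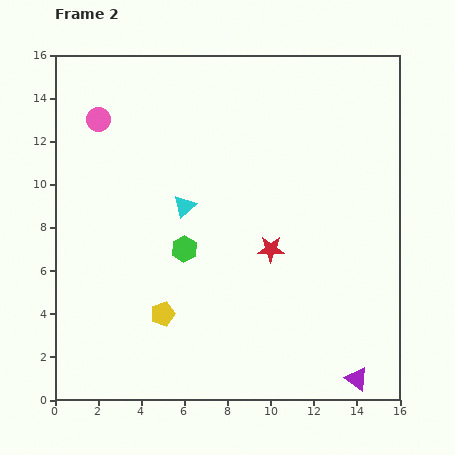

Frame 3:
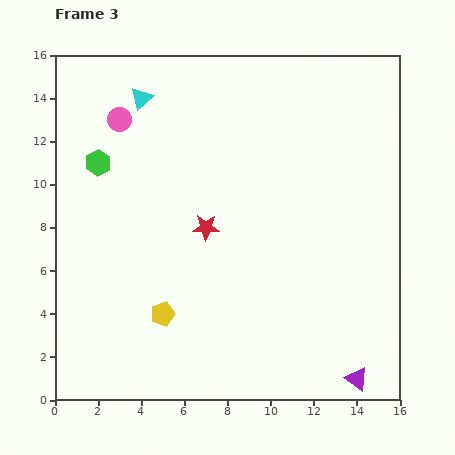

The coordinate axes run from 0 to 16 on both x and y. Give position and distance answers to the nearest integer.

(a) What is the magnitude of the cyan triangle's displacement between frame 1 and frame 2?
5

The cyan triangle moved from (8, 4) to (6, 9), a distance of √(2² + 5²) ≈ 5.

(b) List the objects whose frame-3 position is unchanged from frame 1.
the yellow pentagon, the purple triangle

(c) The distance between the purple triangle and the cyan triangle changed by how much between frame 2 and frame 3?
+5

Distance in frame 2: 11. Distance in frame 3: 16.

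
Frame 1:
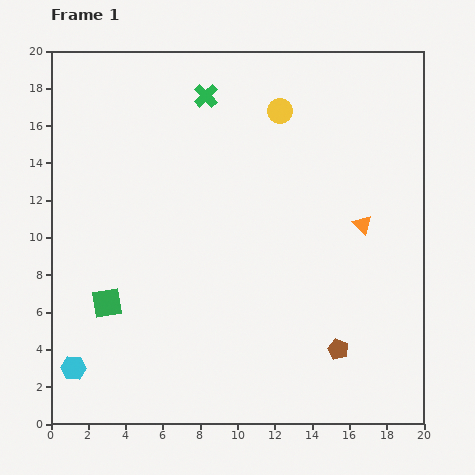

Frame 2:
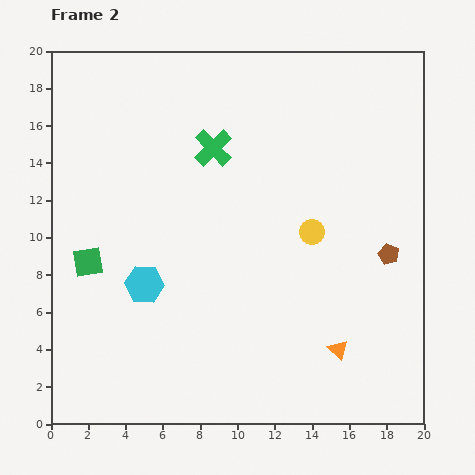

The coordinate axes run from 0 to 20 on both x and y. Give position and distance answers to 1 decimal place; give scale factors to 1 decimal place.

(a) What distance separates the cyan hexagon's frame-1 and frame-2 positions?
5.9

The cyan hexagon moved from (1.2, 3.0) to (5.0, 7.5), a distance of √(3.8² + 4.5²) ≈ 5.9.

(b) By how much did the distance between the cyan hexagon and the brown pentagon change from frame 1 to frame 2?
-1.0

Distance in frame 1: 14.2. Distance in frame 2: 13.2.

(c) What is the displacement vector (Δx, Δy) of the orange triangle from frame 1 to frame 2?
(-1.3, -6.7)

The orange triangle was at (16.7, 10.7) in frame 1 and (15.4, 4.0) in frame 2.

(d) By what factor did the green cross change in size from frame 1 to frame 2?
1.6×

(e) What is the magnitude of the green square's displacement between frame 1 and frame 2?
2.4

The green square moved from (3.0, 6.5) to (2.0, 8.7), a distance of √(1.0² + 2.2²) ≈ 2.4.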